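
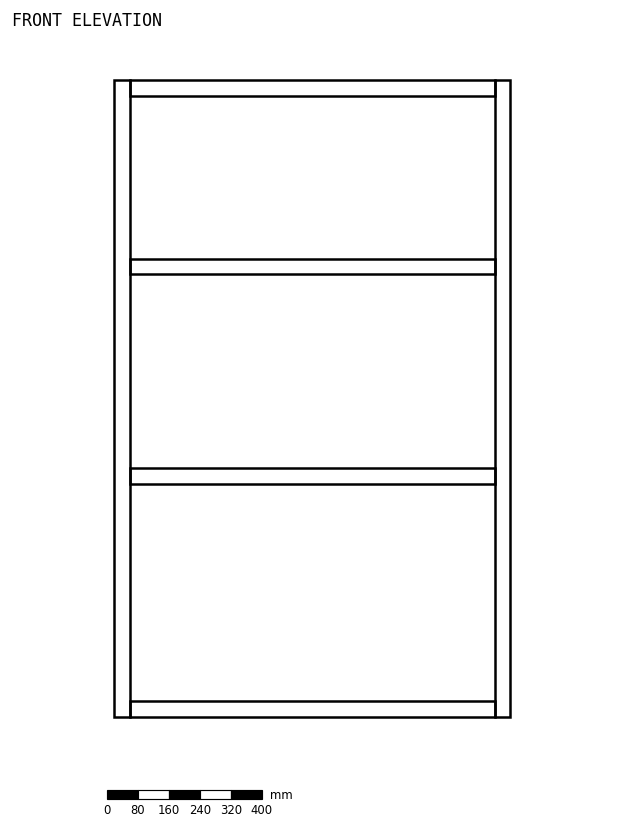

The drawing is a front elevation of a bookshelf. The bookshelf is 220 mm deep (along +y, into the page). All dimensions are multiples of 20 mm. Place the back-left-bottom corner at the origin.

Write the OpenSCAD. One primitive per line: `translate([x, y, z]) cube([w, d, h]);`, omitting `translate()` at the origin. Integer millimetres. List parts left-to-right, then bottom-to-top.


cube([40, 220, 1640]);
translate([40, 0, 0]) cube([940, 220, 40]);
translate([40, 0, 600]) cube([940, 220, 40]);
translate([40, 0, 1140]) cube([940, 220, 40]);
translate([40, 0, 1600]) cube([940, 220, 40]);
translate([980, 0, 0]) cube([40, 220, 1640]);


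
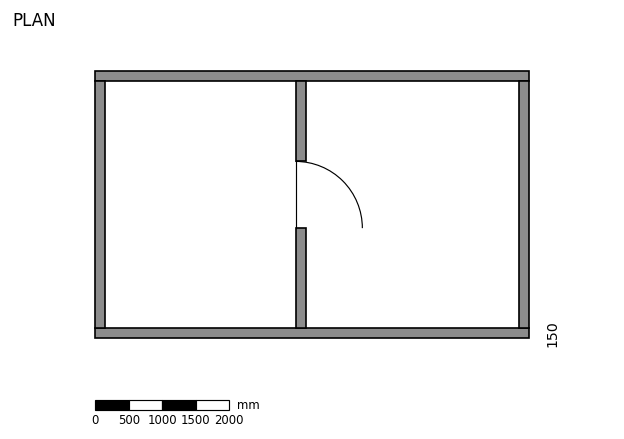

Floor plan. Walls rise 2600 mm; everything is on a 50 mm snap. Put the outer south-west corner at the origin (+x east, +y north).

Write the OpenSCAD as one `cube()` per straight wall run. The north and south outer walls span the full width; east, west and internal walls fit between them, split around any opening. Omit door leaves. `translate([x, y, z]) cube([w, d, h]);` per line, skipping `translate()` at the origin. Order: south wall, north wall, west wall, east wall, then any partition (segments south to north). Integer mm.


cube([6500, 150, 2600]);
translate([0, 3850, 0]) cube([6500, 150, 2600]);
translate([0, 150, 0]) cube([150, 3700, 2600]);
translate([6350, 150, 0]) cube([150, 3700, 2600]);
translate([3000, 150, 0]) cube([150, 1500, 2600]);
translate([3000, 2650, 0]) cube([150, 1200, 2600]);


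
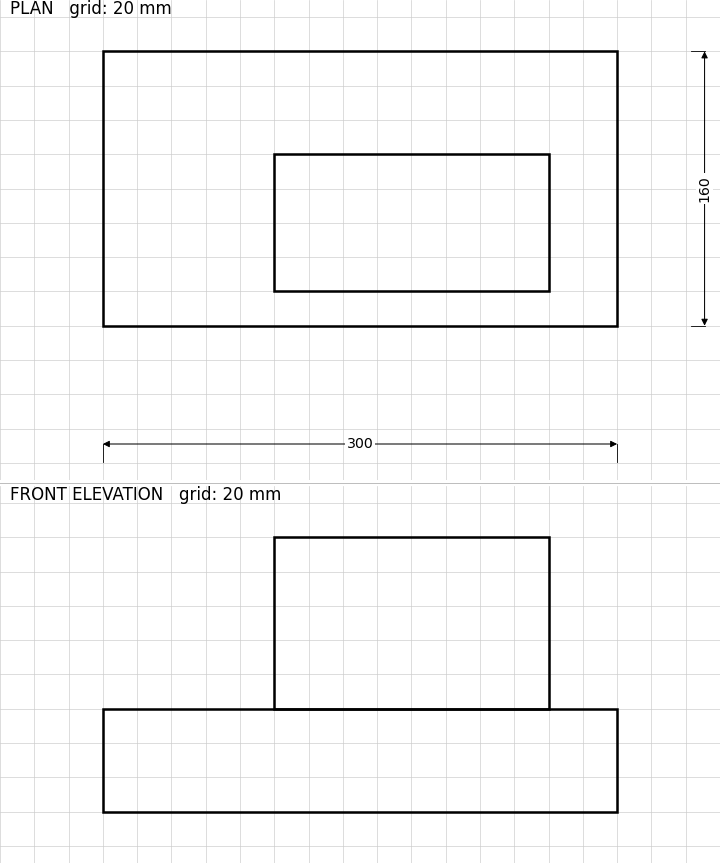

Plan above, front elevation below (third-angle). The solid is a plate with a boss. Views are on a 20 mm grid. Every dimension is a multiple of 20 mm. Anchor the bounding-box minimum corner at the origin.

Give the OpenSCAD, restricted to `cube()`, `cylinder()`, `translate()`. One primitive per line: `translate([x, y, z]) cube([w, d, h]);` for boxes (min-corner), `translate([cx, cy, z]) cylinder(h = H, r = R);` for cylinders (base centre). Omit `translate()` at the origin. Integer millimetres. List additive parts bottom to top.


cube([300, 160, 60]);
translate([100, 20, 60]) cube([160, 80, 100]);


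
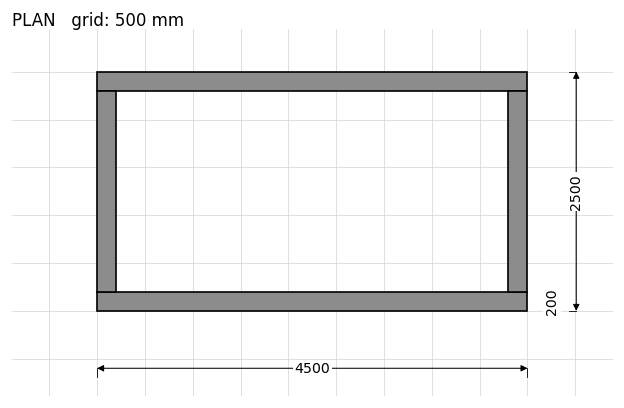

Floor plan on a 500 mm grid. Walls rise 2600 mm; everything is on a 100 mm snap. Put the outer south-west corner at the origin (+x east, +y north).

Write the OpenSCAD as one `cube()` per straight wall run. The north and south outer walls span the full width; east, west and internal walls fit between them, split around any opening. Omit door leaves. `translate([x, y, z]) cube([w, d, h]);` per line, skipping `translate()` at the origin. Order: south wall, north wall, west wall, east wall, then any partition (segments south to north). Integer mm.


cube([4500, 200, 2600]);
translate([0, 2300, 0]) cube([4500, 200, 2600]);
translate([0, 200, 0]) cube([200, 2100, 2600]);
translate([4300, 200, 0]) cube([200, 2100, 2600]);


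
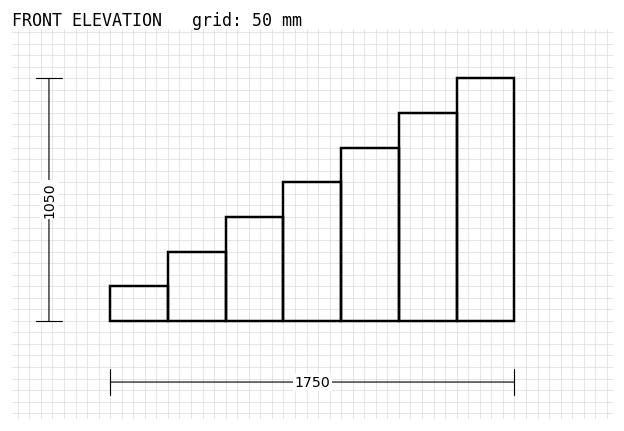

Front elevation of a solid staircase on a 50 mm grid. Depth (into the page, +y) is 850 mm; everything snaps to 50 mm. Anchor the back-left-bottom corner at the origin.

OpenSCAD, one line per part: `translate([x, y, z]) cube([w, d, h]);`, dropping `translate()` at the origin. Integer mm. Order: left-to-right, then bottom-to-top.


cube([250, 850, 150]);
translate([250, 0, 0]) cube([250, 850, 300]);
translate([500, 0, 0]) cube([250, 850, 450]);
translate([750, 0, 0]) cube([250, 850, 600]);
translate([1000, 0, 0]) cube([250, 850, 750]);
translate([1250, 0, 0]) cube([250, 850, 900]);
translate([1500, 0, 0]) cube([250, 850, 1050]);


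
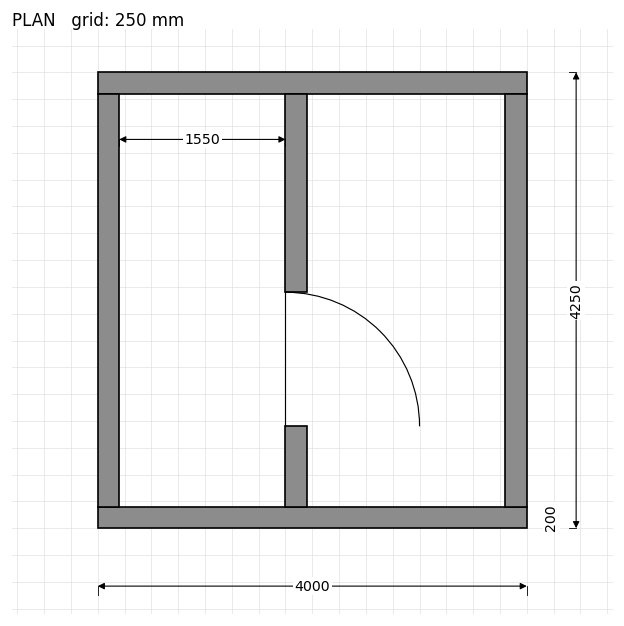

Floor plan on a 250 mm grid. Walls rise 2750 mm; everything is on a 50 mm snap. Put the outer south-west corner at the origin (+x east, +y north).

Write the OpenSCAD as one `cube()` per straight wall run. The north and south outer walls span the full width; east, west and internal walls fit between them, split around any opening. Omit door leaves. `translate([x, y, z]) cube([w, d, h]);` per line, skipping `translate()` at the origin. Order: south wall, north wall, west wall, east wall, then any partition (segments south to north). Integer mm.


cube([4000, 200, 2750]);
translate([0, 4050, 0]) cube([4000, 200, 2750]);
translate([0, 200, 0]) cube([200, 3850, 2750]);
translate([3800, 200, 0]) cube([200, 3850, 2750]);
translate([1750, 200, 0]) cube([200, 750, 2750]);
translate([1750, 2200, 0]) cube([200, 1850, 2750]);


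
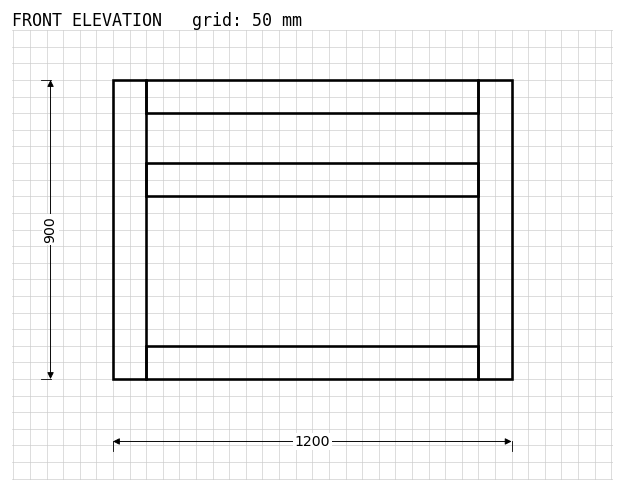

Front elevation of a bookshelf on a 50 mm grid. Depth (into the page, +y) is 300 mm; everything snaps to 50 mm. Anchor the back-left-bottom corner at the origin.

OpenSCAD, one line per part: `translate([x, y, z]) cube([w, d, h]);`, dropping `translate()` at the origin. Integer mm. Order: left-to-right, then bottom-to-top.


cube([100, 300, 900]);
translate([100, 0, 0]) cube([1000, 300, 100]);
translate([100, 0, 550]) cube([1000, 300, 100]);
translate([100, 0, 800]) cube([1000, 300, 100]);
translate([1100, 0, 0]) cube([100, 300, 900]);


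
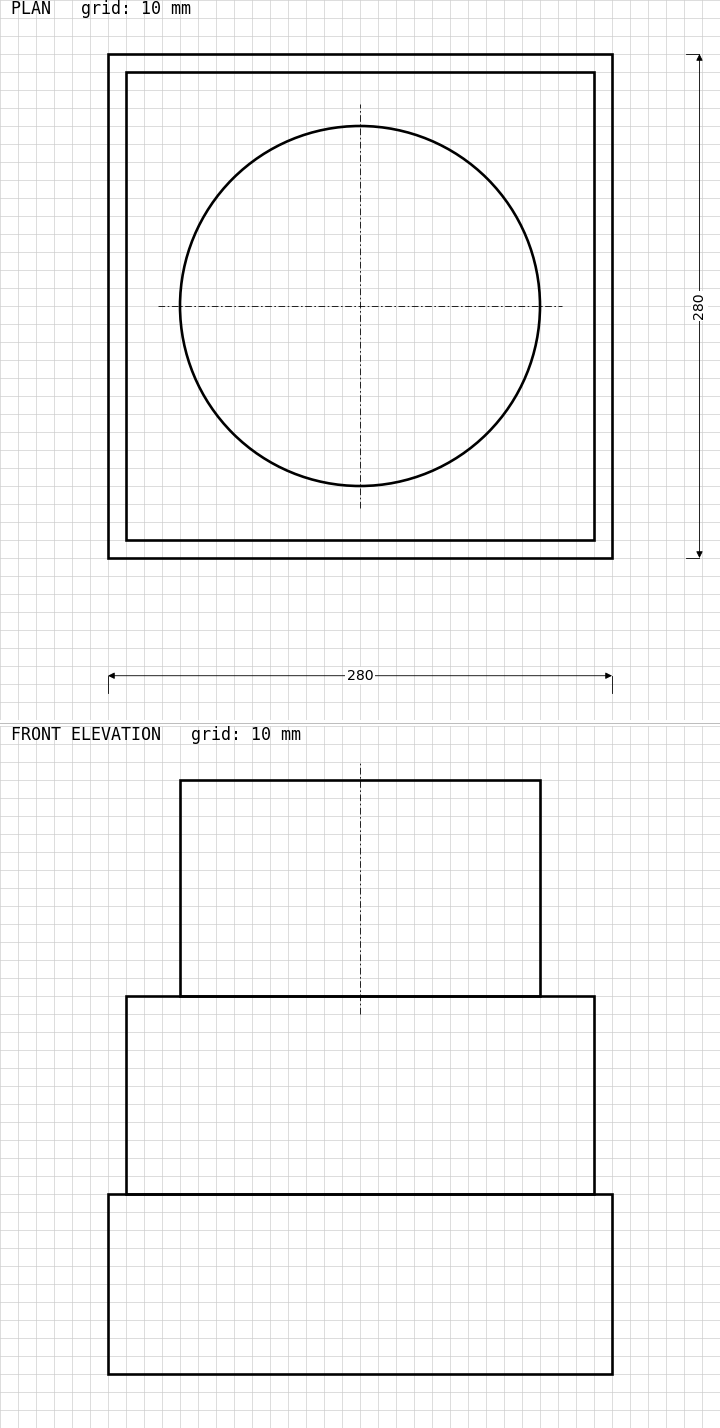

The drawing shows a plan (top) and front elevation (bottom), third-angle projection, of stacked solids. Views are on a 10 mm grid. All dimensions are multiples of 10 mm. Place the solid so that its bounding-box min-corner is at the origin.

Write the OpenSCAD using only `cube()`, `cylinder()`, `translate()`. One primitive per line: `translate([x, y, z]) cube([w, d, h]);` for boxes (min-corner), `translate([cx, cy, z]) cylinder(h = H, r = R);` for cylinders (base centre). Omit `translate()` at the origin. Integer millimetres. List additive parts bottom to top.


cube([280, 280, 100]);
translate([10, 10, 100]) cube([260, 260, 110]);
translate([140, 140, 210]) cylinder(h = 120, r = 100);


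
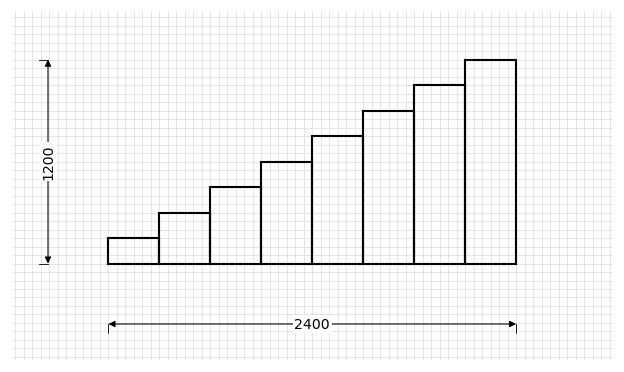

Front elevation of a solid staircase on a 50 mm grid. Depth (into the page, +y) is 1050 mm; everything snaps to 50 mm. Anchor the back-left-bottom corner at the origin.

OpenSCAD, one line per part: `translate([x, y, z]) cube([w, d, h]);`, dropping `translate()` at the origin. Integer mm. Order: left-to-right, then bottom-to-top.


cube([300, 1050, 150]);
translate([300, 0, 0]) cube([300, 1050, 300]);
translate([600, 0, 0]) cube([300, 1050, 450]);
translate([900, 0, 0]) cube([300, 1050, 600]);
translate([1200, 0, 0]) cube([300, 1050, 750]);
translate([1500, 0, 0]) cube([300, 1050, 900]);
translate([1800, 0, 0]) cube([300, 1050, 1050]);
translate([2100, 0, 0]) cube([300, 1050, 1200]);


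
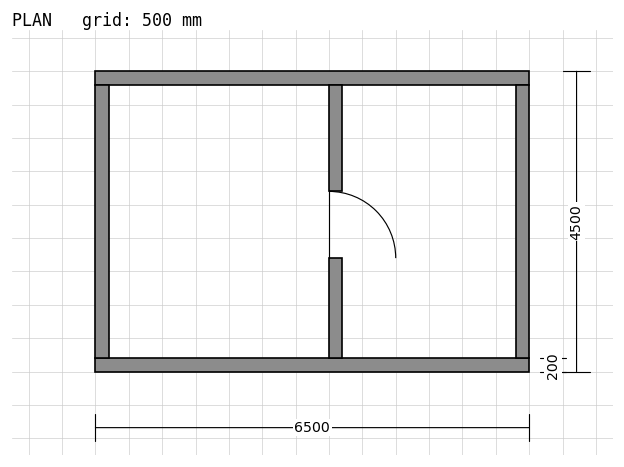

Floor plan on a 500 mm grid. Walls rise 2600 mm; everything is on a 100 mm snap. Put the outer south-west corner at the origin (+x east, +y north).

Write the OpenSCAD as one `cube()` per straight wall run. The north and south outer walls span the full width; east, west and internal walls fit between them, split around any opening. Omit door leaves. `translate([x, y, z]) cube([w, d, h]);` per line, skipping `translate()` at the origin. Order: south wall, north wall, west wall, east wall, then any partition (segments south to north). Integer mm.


cube([6500, 200, 2600]);
translate([0, 4300, 0]) cube([6500, 200, 2600]);
translate([0, 200, 0]) cube([200, 4100, 2600]);
translate([6300, 200, 0]) cube([200, 4100, 2600]);
translate([3500, 200, 0]) cube([200, 1500, 2600]);
translate([3500, 2700, 0]) cube([200, 1600, 2600]);


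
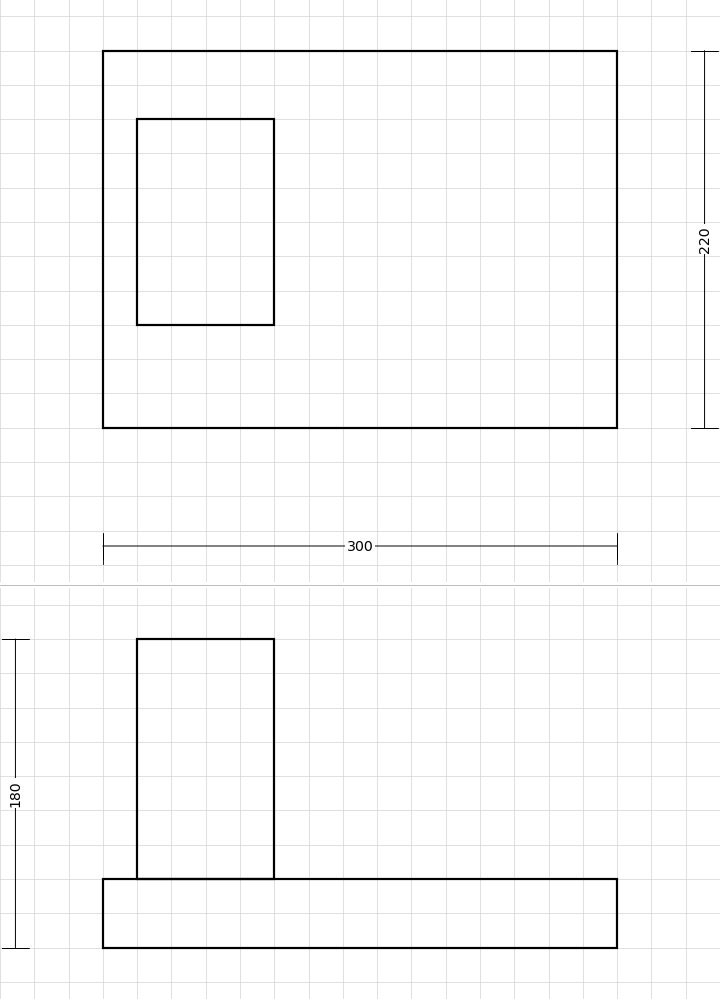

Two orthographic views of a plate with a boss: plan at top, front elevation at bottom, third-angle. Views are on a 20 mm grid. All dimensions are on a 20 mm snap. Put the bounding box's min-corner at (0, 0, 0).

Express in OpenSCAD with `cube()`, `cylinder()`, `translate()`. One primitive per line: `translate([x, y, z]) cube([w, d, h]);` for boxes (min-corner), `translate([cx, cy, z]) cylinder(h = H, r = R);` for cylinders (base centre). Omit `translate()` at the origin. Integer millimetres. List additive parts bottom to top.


cube([300, 220, 40]);
translate([20, 60, 40]) cube([80, 120, 140]);


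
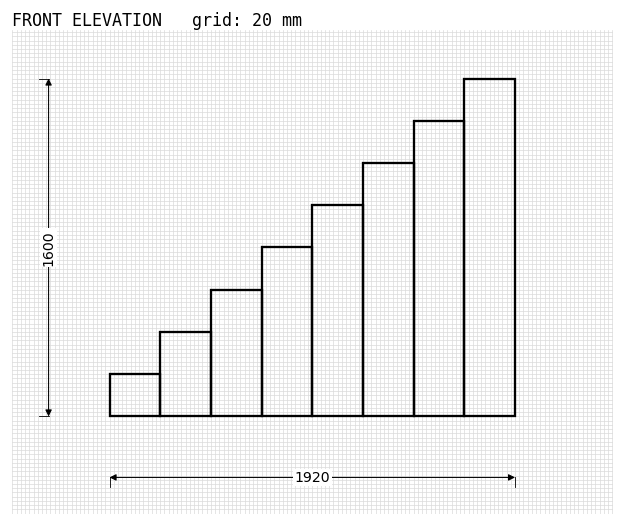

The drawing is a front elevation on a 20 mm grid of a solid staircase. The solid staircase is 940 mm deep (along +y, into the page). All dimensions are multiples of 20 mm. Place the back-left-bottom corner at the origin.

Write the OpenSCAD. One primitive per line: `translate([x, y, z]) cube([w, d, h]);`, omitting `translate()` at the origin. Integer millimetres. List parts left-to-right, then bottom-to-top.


cube([240, 940, 200]);
translate([240, 0, 0]) cube([240, 940, 400]);
translate([480, 0, 0]) cube([240, 940, 600]);
translate([720, 0, 0]) cube([240, 940, 800]);
translate([960, 0, 0]) cube([240, 940, 1000]);
translate([1200, 0, 0]) cube([240, 940, 1200]);
translate([1440, 0, 0]) cube([240, 940, 1400]);
translate([1680, 0, 0]) cube([240, 940, 1600]);


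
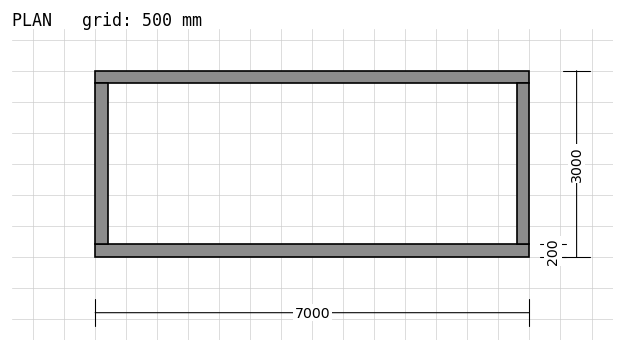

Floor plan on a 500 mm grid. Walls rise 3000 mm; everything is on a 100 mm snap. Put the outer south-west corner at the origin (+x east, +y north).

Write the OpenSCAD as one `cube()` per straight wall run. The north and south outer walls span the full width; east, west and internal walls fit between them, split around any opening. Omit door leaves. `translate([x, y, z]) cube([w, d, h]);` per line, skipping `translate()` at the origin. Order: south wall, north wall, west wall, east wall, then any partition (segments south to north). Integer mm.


cube([7000, 200, 3000]);
translate([0, 2800, 0]) cube([7000, 200, 3000]);
translate([0, 200, 0]) cube([200, 2600, 3000]);
translate([6800, 200, 0]) cube([200, 2600, 3000]);


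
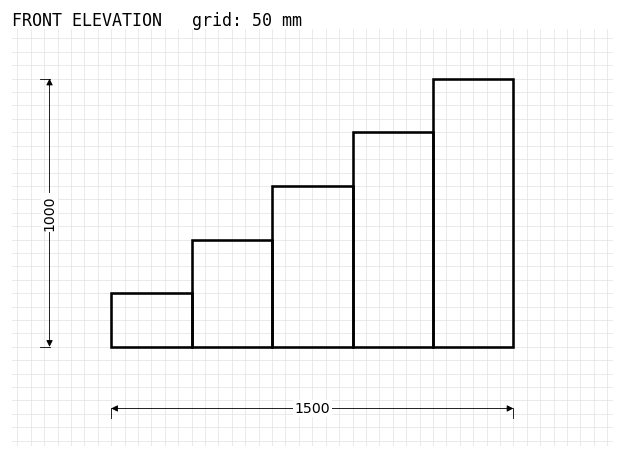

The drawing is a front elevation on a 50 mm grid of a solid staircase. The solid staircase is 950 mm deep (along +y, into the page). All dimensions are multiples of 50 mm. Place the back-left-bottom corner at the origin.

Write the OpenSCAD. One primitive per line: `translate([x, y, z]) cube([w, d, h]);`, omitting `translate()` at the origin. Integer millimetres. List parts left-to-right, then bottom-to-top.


cube([300, 950, 200]);
translate([300, 0, 0]) cube([300, 950, 400]);
translate([600, 0, 0]) cube([300, 950, 600]);
translate([900, 0, 0]) cube([300, 950, 800]);
translate([1200, 0, 0]) cube([300, 950, 1000]);


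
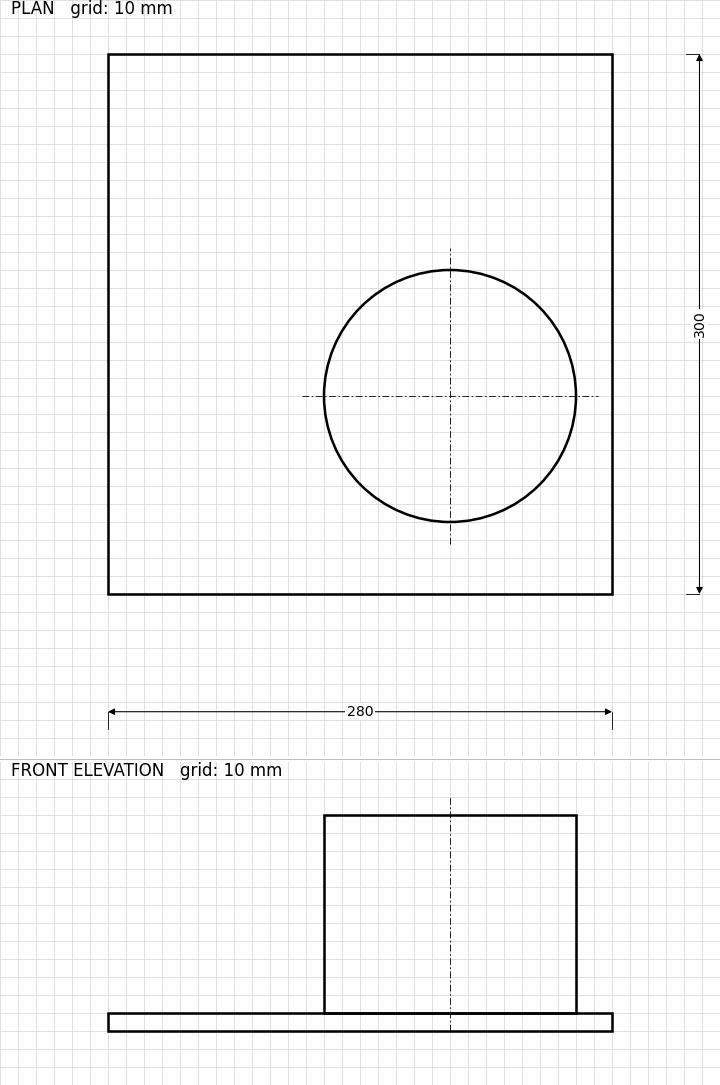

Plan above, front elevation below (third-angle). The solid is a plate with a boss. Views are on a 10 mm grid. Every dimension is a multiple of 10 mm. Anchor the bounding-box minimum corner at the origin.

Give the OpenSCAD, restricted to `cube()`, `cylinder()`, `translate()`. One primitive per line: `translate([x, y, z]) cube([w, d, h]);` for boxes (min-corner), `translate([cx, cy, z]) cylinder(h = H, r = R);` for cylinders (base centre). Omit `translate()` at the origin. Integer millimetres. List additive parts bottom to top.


cube([280, 300, 10]);
translate([190, 110, 10]) cylinder(h = 110, r = 70);


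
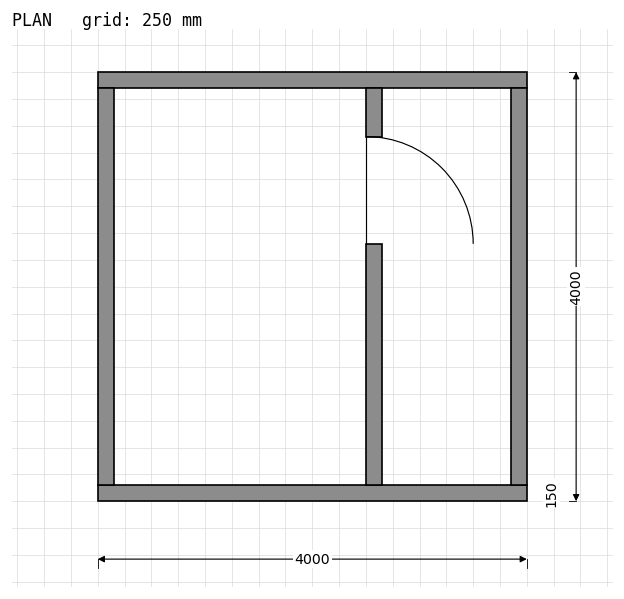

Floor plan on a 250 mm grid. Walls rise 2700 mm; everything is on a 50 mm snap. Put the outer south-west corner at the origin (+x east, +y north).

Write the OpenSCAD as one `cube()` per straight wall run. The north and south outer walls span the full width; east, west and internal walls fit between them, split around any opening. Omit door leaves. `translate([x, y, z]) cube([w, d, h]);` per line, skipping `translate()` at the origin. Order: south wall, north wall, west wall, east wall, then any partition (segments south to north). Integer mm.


cube([4000, 150, 2700]);
translate([0, 3850, 0]) cube([4000, 150, 2700]);
translate([0, 150, 0]) cube([150, 3700, 2700]);
translate([3850, 150, 0]) cube([150, 3700, 2700]);
translate([2500, 150, 0]) cube([150, 2250, 2700]);
translate([2500, 3400, 0]) cube([150, 450, 2700]);


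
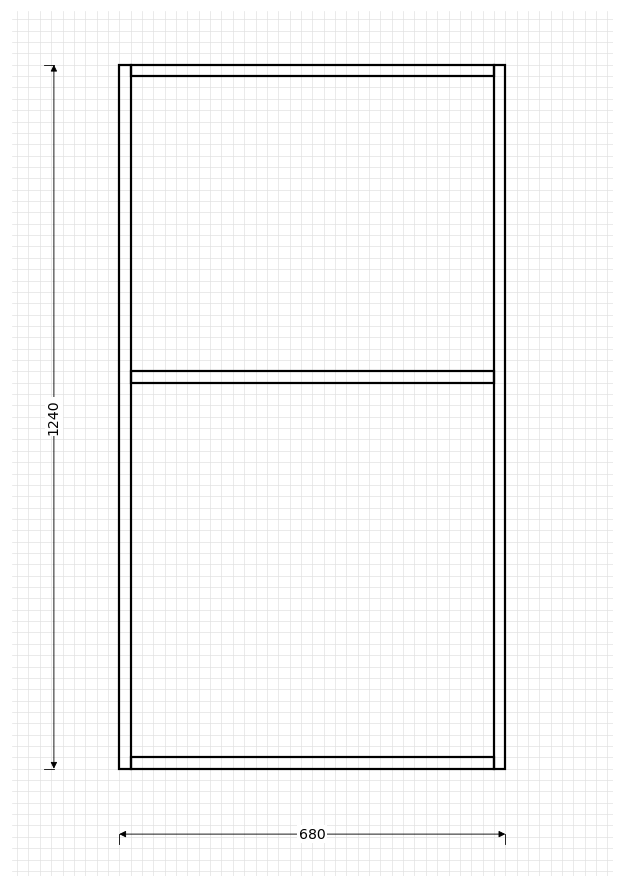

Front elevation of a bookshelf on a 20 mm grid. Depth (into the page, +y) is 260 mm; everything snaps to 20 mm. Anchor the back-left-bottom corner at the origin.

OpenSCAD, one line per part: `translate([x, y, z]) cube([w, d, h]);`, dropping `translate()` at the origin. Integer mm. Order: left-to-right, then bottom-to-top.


cube([20, 260, 1240]);
translate([20, 0, 0]) cube([640, 260, 20]);
translate([20, 0, 680]) cube([640, 260, 20]);
translate([20, 0, 1220]) cube([640, 260, 20]);
translate([660, 0, 0]) cube([20, 260, 1240]);


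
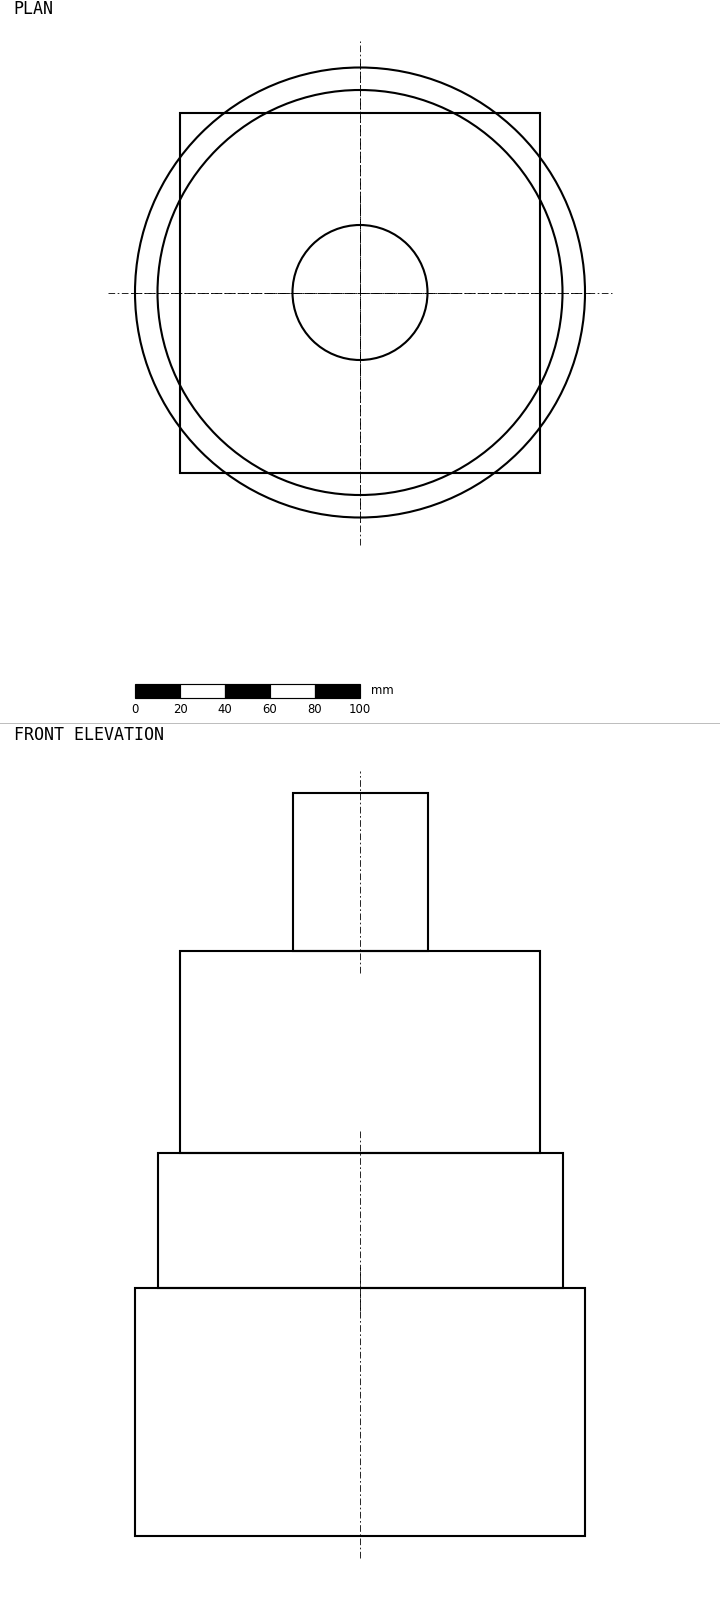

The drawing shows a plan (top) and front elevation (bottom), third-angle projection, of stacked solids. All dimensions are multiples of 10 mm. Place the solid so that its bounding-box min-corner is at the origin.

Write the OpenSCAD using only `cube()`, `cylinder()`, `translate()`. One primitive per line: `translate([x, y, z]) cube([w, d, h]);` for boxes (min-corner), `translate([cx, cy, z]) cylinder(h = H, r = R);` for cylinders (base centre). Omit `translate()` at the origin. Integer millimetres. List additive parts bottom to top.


translate([100, 100, 0]) cylinder(h = 110, r = 100);
translate([100, 100, 110]) cylinder(h = 60, r = 90);
translate([20, 20, 170]) cube([160, 160, 90]);
translate([100, 100, 260]) cylinder(h = 70, r = 30);


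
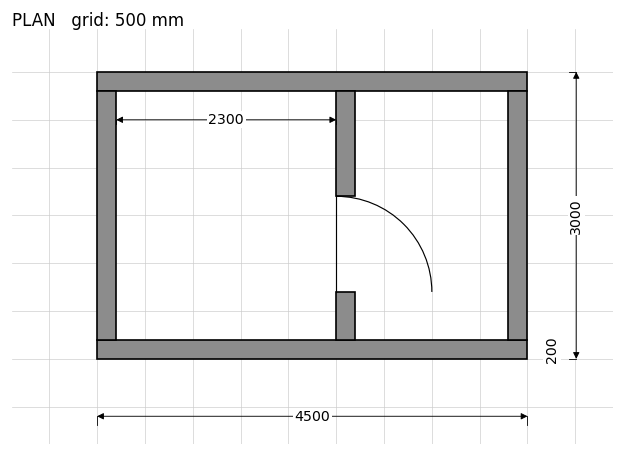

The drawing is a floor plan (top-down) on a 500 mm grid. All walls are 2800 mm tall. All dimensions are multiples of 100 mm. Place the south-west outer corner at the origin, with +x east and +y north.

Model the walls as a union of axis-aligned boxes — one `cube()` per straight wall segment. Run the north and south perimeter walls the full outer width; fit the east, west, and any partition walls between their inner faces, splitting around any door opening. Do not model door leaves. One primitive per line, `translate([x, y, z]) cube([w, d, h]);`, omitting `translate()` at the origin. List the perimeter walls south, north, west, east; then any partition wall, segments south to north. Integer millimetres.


cube([4500, 200, 2800]);
translate([0, 2800, 0]) cube([4500, 200, 2800]);
translate([0, 200, 0]) cube([200, 2600, 2800]);
translate([4300, 200, 0]) cube([200, 2600, 2800]);
translate([2500, 200, 0]) cube([200, 500, 2800]);
translate([2500, 1700, 0]) cube([200, 1100, 2800]);


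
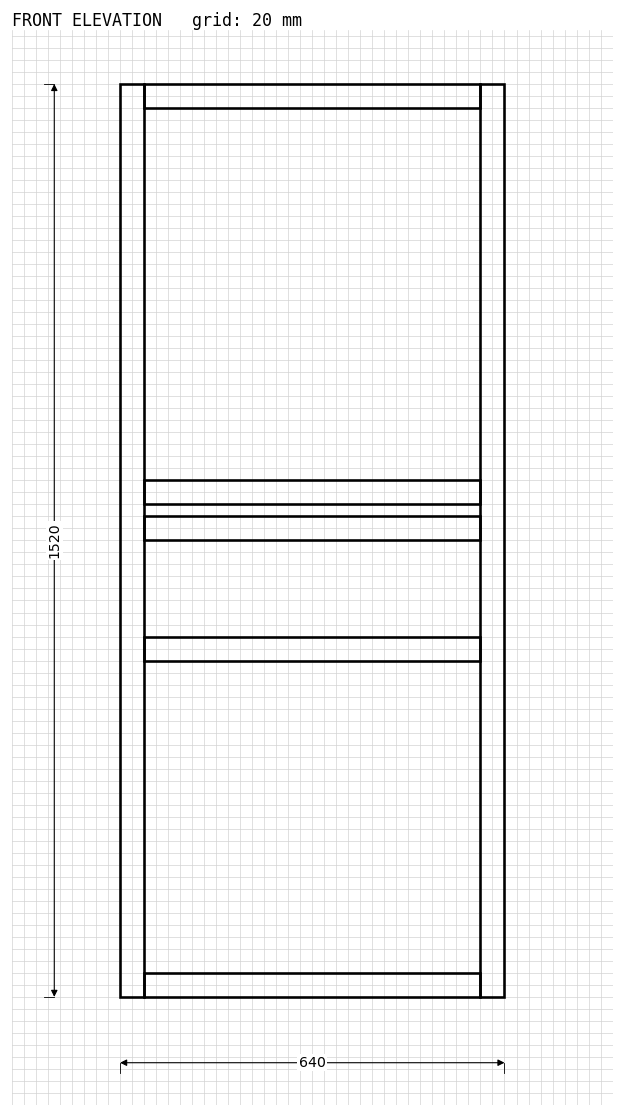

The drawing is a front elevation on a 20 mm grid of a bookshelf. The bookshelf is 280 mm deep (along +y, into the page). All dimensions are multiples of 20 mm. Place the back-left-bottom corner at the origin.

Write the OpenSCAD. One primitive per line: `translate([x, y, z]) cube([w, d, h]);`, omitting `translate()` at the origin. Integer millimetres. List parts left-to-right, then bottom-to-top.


cube([40, 280, 1520]);
translate([40, 0, 0]) cube([560, 280, 40]);
translate([40, 0, 560]) cube([560, 280, 40]);
translate([40, 0, 760]) cube([560, 280, 40]);
translate([40, 0, 820]) cube([560, 280, 40]);
translate([40, 0, 1480]) cube([560, 280, 40]);
translate([600, 0, 0]) cube([40, 280, 1520]);


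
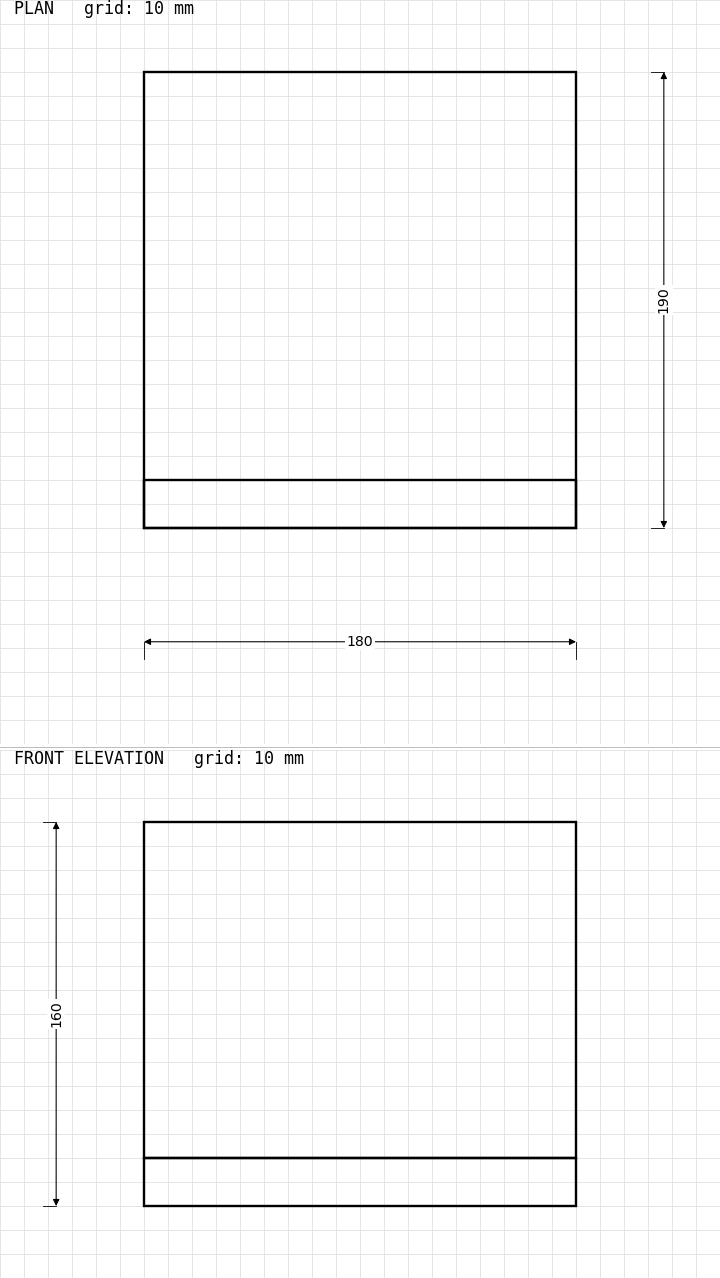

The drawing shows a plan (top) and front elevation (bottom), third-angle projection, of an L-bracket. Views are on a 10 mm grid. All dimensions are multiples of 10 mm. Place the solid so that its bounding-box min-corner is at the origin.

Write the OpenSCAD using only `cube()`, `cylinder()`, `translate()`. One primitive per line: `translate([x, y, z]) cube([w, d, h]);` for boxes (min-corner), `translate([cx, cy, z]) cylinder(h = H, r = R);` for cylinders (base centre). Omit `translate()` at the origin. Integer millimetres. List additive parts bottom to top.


cube([180, 190, 20]);
translate([0, 0, 20]) cube([180, 20, 140]);


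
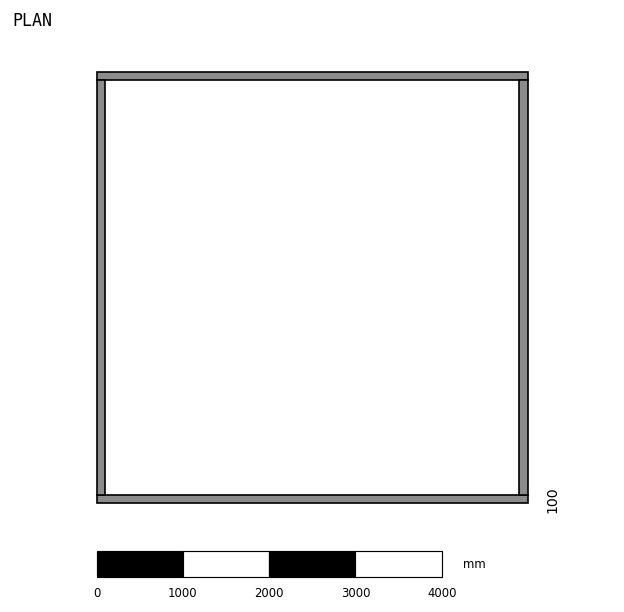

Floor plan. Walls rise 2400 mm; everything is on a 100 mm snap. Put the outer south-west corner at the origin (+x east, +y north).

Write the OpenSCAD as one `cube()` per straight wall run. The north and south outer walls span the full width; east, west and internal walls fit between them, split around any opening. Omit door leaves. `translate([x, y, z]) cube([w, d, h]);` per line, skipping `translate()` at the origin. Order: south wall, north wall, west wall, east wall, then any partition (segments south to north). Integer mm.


cube([5000, 100, 2400]);
translate([0, 4900, 0]) cube([5000, 100, 2400]);
translate([0, 100, 0]) cube([100, 4800, 2400]);
translate([4900, 100, 0]) cube([100, 4800, 2400]);


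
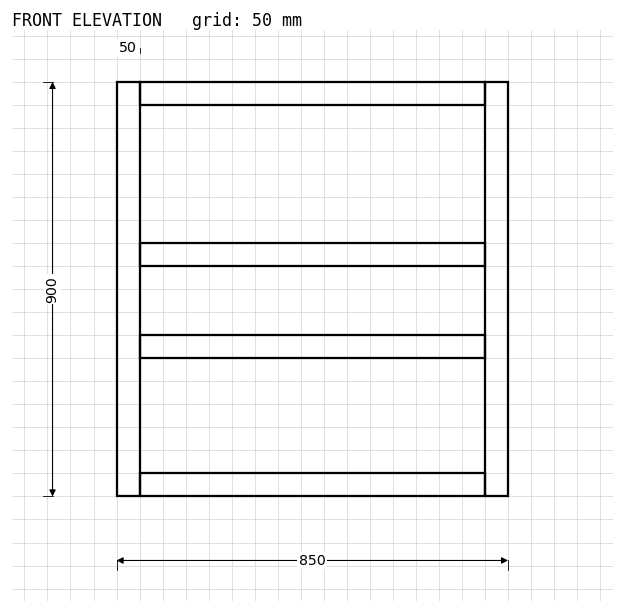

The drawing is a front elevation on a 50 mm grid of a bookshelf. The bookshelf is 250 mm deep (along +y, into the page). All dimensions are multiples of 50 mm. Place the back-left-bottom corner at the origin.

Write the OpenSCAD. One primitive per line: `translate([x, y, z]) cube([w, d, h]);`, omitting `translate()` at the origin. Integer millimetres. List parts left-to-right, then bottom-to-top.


cube([50, 250, 900]);
translate([50, 0, 0]) cube([750, 250, 50]);
translate([50, 0, 300]) cube([750, 250, 50]);
translate([50, 0, 500]) cube([750, 250, 50]);
translate([50, 0, 850]) cube([750, 250, 50]);
translate([800, 0, 0]) cube([50, 250, 900]);


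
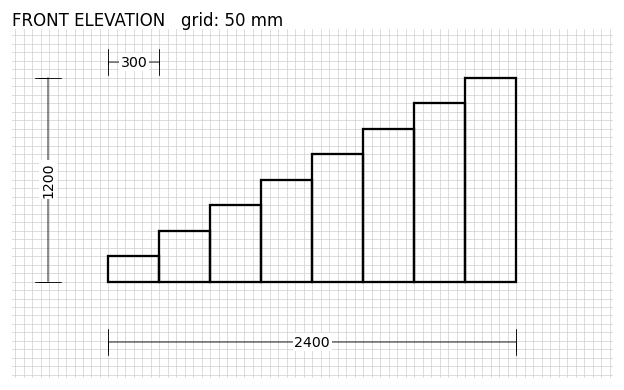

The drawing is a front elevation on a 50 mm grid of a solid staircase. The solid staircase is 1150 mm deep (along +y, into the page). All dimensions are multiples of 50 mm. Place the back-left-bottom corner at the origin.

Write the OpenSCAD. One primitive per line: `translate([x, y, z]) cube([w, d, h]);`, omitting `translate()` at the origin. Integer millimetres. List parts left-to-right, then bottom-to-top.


cube([300, 1150, 150]);
translate([300, 0, 0]) cube([300, 1150, 300]);
translate([600, 0, 0]) cube([300, 1150, 450]);
translate([900, 0, 0]) cube([300, 1150, 600]);
translate([1200, 0, 0]) cube([300, 1150, 750]);
translate([1500, 0, 0]) cube([300, 1150, 900]);
translate([1800, 0, 0]) cube([300, 1150, 1050]);
translate([2100, 0, 0]) cube([300, 1150, 1200]);


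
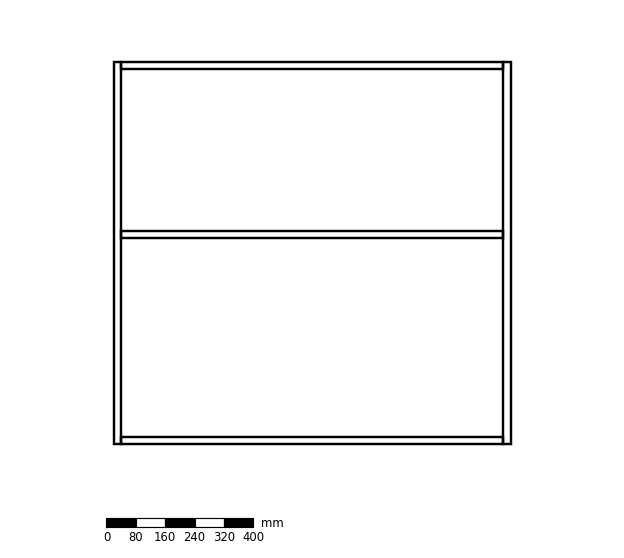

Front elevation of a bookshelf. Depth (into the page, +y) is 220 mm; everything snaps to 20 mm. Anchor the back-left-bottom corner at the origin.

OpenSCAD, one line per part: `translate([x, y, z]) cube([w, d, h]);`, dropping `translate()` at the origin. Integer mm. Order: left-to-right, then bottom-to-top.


cube([20, 220, 1040]);
translate([20, 0, 0]) cube([1040, 220, 20]);
translate([20, 0, 560]) cube([1040, 220, 20]);
translate([20, 0, 1020]) cube([1040, 220, 20]);
translate([1060, 0, 0]) cube([20, 220, 1040]);


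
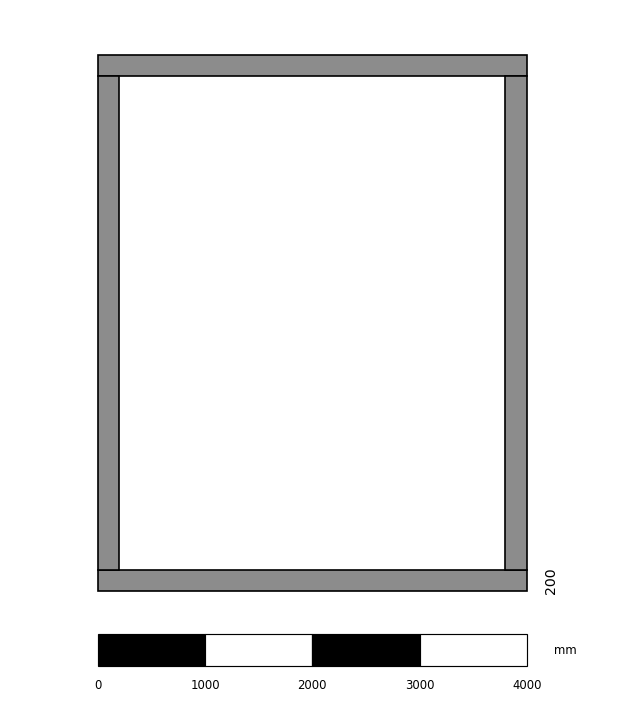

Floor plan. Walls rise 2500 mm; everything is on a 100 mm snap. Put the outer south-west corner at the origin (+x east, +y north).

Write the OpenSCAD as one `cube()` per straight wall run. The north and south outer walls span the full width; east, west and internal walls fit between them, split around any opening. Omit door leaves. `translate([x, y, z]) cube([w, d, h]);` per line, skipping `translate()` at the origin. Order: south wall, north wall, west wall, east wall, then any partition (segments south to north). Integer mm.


cube([4000, 200, 2500]);
translate([0, 4800, 0]) cube([4000, 200, 2500]);
translate([0, 200, 0]) cube([200, 4600, 2500]);
translate([3800, 200, 0]) cube([200, 4600, 2500]);


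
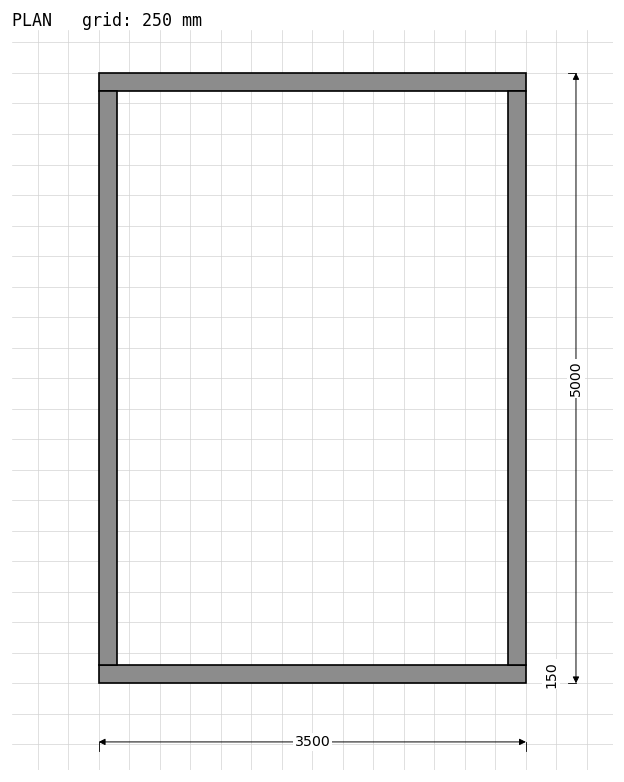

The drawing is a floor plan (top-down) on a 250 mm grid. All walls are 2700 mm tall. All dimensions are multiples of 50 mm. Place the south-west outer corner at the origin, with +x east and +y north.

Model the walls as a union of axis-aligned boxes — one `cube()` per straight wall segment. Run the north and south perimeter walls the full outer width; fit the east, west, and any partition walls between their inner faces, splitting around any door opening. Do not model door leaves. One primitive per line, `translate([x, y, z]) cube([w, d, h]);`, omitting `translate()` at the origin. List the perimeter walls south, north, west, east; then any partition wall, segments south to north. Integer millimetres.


cube([3500, 150, 2700]);
translate([0, 4850, 0]) cube([3500, 150, 2700]);
translate([0, 150, 0]) cube([150, 4700, 2700]);
translate([3350, 150, 0]) cube([150, 4700, 2700]);


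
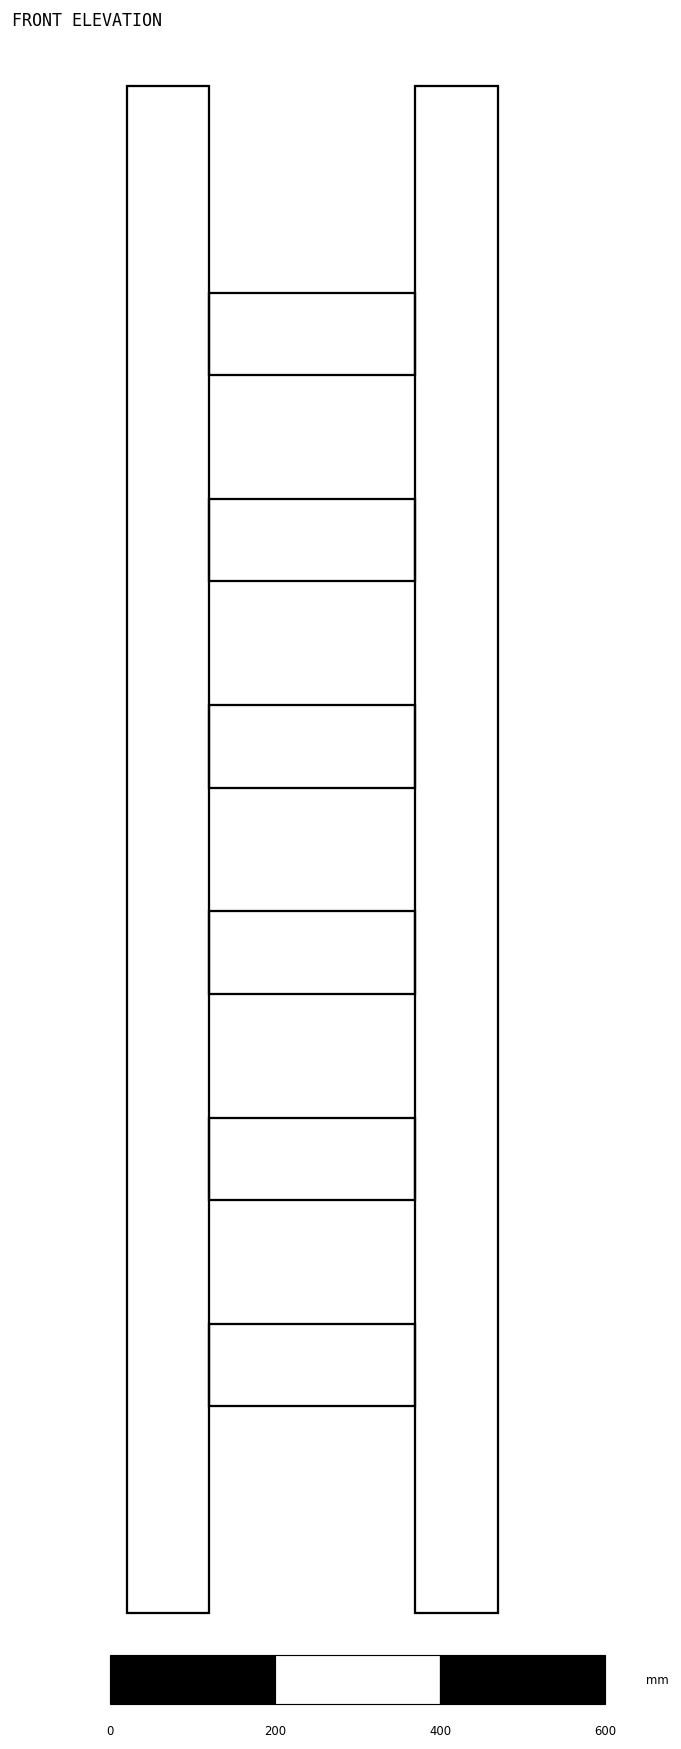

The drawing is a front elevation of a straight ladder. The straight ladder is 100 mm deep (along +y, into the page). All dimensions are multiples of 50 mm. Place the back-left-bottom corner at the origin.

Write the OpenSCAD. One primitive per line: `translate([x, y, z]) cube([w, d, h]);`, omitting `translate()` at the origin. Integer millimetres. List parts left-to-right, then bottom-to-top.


cube([100, 100, 1850]);
translate([100, 0, 250]) cube([250, 100, 100]);
translate([100, 0, 500]) cube([250, 100, 100]);
translate([100, 0, 750]) cube([250, 100, 100]);
translate([100, 0, 1000]) cube([250, 100, 100]);
translate([100, 0, 1250]) cube([250, 100, 100]);
translate([100, 0, 1500]) cube([250, 100, 100]);
translate([350, 0, 0]) cube([100, 100, 1850]);


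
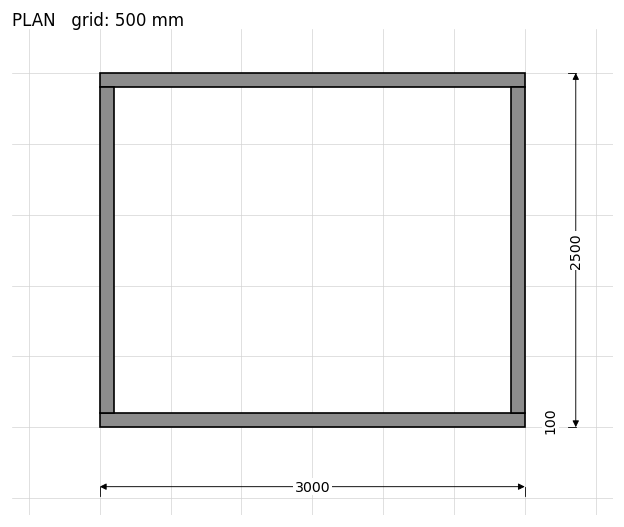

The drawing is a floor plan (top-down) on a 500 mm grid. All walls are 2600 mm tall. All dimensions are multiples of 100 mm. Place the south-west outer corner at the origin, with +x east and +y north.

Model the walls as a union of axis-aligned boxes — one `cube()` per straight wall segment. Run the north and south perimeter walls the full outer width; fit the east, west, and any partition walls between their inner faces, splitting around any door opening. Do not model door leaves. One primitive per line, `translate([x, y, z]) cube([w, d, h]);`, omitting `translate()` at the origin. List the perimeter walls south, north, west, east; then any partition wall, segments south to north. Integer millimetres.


cube([3000, 100, 2600]);
translate([0, 2400, 0]) cube([3000, 100, 2600]);
translate([0, 100, 0]) cube([100, 2300, 2600]);
translate([2900, 100, 0]) cube([100, 2300, 2600]);


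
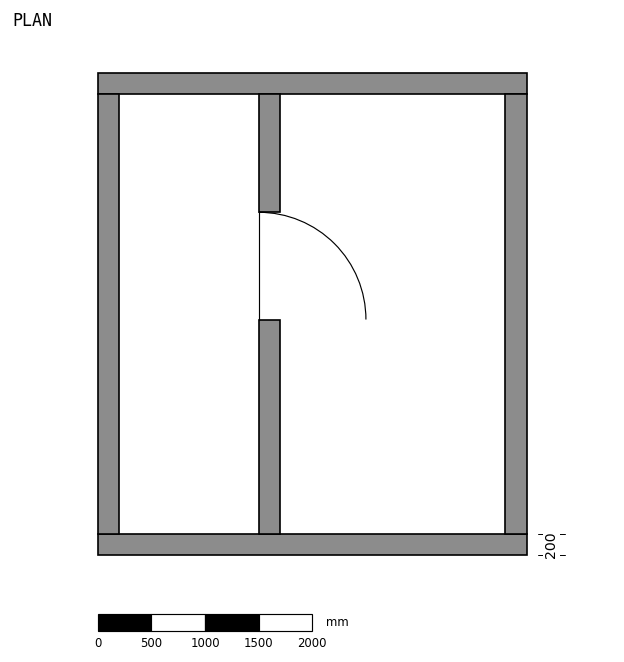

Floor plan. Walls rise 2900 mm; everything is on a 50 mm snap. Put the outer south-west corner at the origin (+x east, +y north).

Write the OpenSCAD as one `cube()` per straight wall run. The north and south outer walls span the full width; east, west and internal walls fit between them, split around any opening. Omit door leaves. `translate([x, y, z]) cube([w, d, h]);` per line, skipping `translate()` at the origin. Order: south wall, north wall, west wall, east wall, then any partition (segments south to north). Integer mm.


cube([4000, 200, 2900]);
translate([0, 4300, 0]) cube([4000, 200, 2900]);
translate([0, 200, 0]) cube([200, 4100, 2900]);
translate([3800, 200, 0]) cube([200, 4100, 2900]);
translate([1500, 200, 0]) cube([200, 2000, 2900]);
translate([1500, 3200, 0]) cube([200, 1100, 2900]);


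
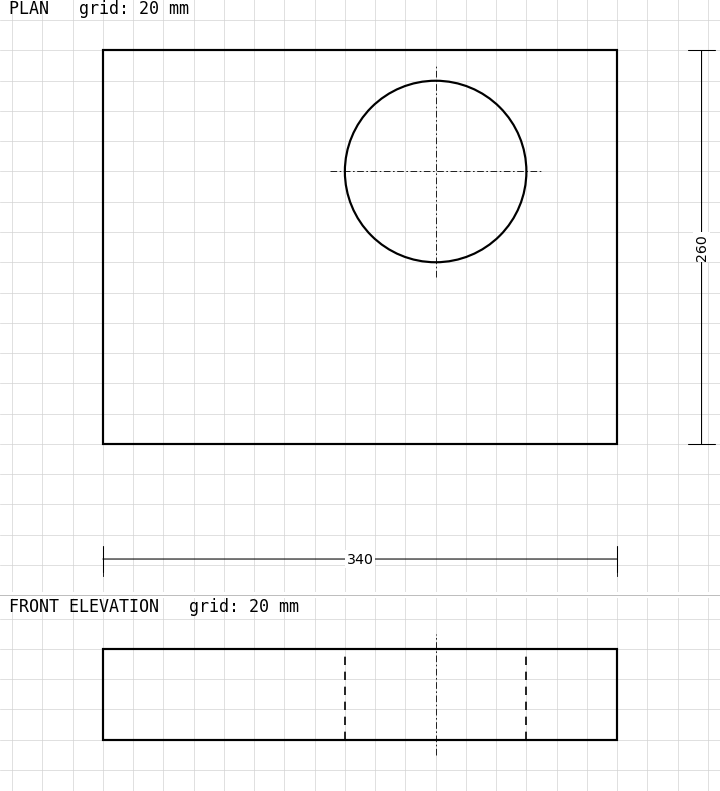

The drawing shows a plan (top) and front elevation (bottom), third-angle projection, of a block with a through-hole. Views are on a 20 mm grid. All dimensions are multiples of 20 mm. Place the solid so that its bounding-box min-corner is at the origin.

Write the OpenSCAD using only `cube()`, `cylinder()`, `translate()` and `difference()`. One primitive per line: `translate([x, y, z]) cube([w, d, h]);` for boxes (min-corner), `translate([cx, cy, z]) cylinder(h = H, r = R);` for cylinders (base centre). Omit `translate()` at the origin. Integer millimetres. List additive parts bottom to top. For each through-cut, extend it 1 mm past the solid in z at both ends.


difference() {
  cube([340, 260, 60]);
  translate([220, 180, -1]) cylinder(h = 62, r = 60);
}


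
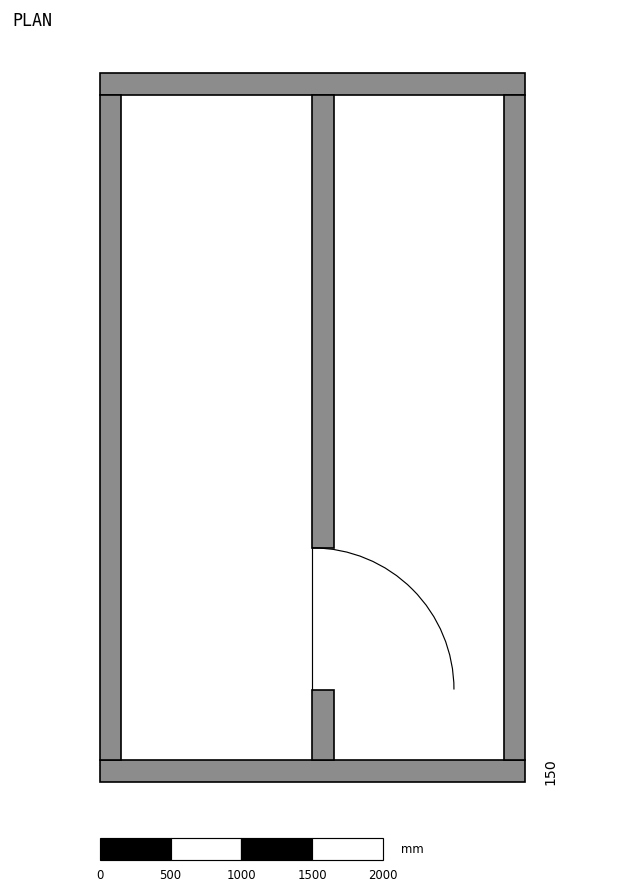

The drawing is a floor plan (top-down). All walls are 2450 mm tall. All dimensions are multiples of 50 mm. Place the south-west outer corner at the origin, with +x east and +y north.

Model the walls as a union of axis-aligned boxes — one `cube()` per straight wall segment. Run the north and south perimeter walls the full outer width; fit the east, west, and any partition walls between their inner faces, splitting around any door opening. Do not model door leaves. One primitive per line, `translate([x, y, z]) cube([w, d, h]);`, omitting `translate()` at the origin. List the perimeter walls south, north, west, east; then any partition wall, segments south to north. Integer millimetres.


cube([3000, 150, 2450]);
translate([0, 4850, 0]) cube([3000, 150, 2450]);
translate([0, 150, 0]) cube([150, 4700, 2450]);
translate([2850, 150, 0]) cube([150, 4700, 2450]);
translate([1500, 150, 0]) cube([150, 500, 2450]);
translate([1500, 1650, 0]) cube([150, 3200, 2450]);


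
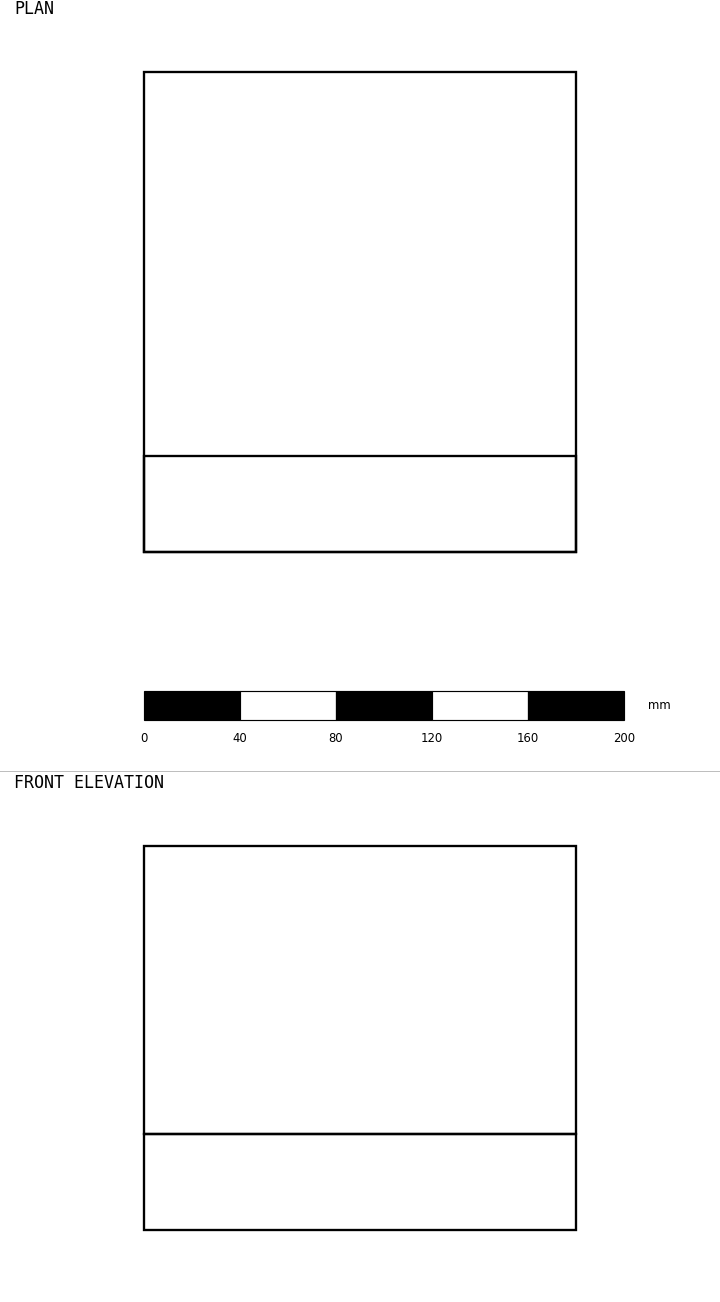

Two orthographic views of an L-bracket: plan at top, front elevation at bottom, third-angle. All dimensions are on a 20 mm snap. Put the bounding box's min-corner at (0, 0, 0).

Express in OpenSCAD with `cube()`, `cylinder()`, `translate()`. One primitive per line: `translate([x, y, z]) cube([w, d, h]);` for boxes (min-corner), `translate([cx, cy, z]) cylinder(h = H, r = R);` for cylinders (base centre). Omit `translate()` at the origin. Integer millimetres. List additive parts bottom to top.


cube([180, 200, 40]);
translate([0, 0, 40]) cube([180, 40, 120]);


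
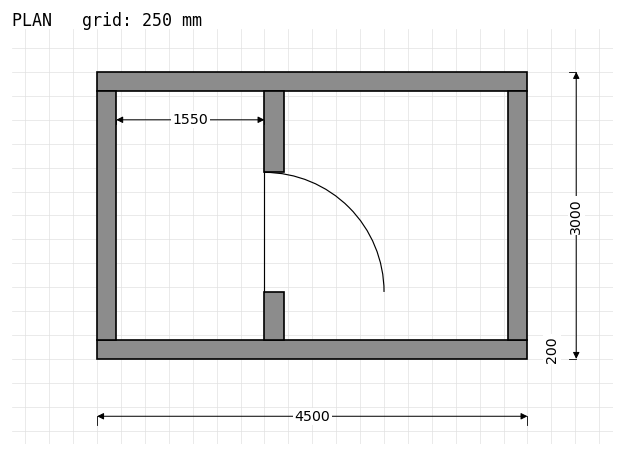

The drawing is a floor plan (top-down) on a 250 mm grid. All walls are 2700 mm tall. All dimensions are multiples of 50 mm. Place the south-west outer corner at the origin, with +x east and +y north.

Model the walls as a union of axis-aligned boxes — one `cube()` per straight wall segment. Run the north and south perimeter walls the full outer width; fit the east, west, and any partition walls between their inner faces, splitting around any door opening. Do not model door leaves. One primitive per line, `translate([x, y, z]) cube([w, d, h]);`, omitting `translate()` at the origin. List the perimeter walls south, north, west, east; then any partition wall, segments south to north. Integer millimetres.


cube([4500, 200, 2700]);
translate([0, 2800, 0]) cube([4500, 200, 2700]);
translate([0, 200, 0]) cube([200, 2600, 2700]);
translate([4300, 200, 0]) cube([200, 2600, 2700]);
translate([1750, 200, 0]) cube([200, 500, 2700]);
translate([1750, 1950, 0]) cube([200, 850, 2700]);


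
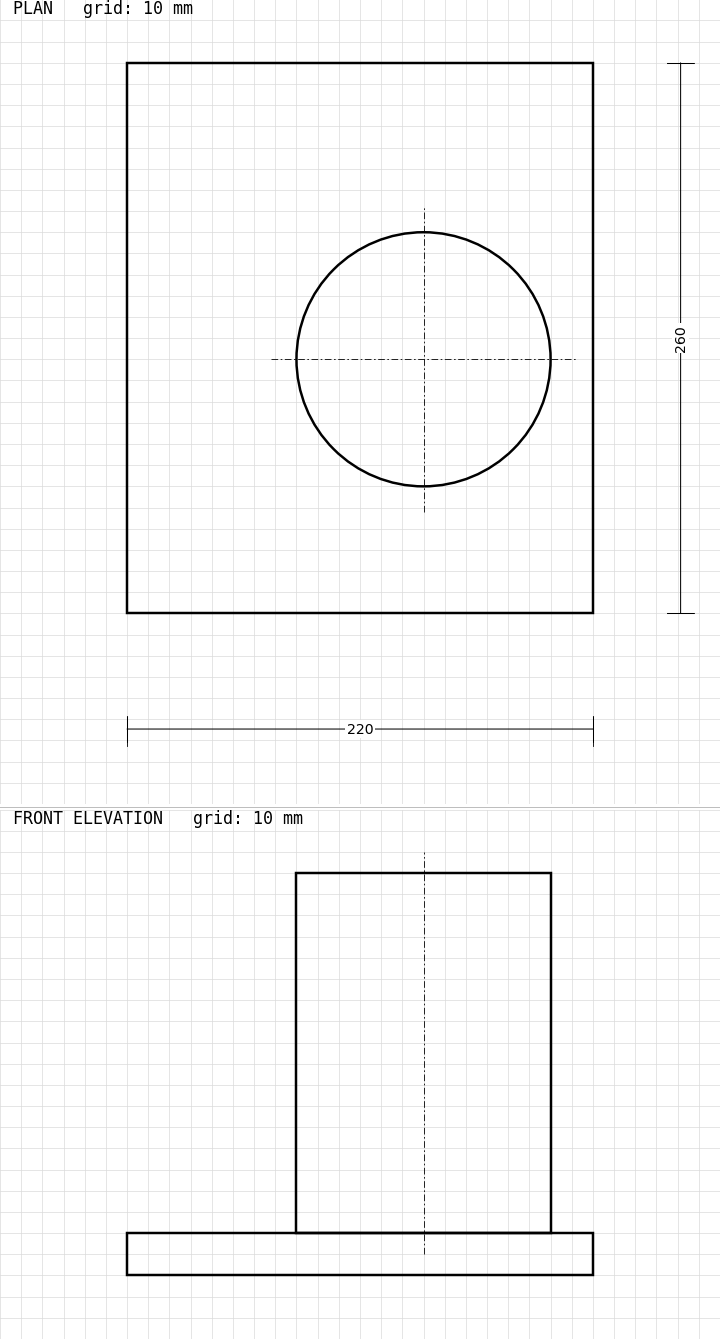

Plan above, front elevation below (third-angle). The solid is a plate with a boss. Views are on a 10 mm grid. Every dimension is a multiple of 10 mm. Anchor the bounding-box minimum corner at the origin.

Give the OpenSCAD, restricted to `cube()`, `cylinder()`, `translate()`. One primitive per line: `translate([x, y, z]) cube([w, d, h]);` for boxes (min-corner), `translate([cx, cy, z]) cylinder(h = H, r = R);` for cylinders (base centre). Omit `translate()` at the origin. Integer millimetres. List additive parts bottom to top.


cube([220, 260, 20]);
translate([140, 120, 20]) cylinder(h = 170, r = 60);


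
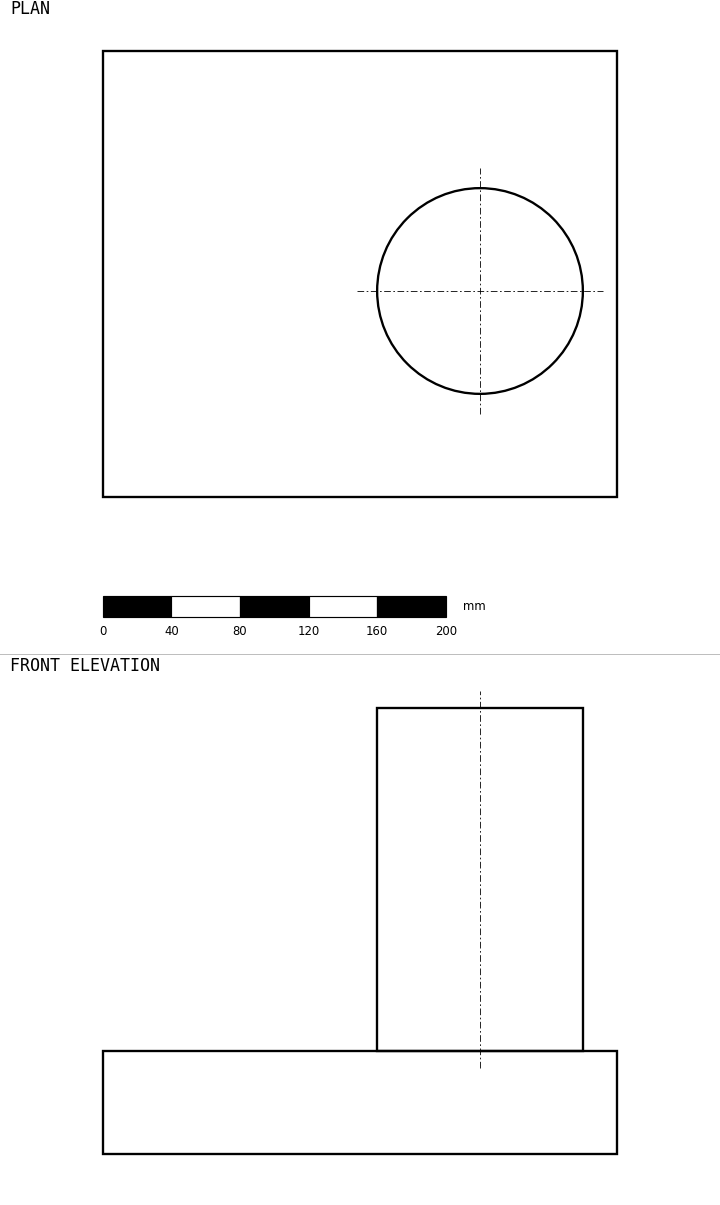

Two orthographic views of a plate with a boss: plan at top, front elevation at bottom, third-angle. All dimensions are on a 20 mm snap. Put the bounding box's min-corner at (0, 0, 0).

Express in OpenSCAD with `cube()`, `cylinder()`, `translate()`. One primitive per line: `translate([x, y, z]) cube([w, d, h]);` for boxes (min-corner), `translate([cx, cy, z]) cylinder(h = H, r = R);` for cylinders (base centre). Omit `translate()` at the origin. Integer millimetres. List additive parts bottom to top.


cube([300, 260, 60]);
translate([220, 120, 60]) cylinder(h = 200, r = 60);


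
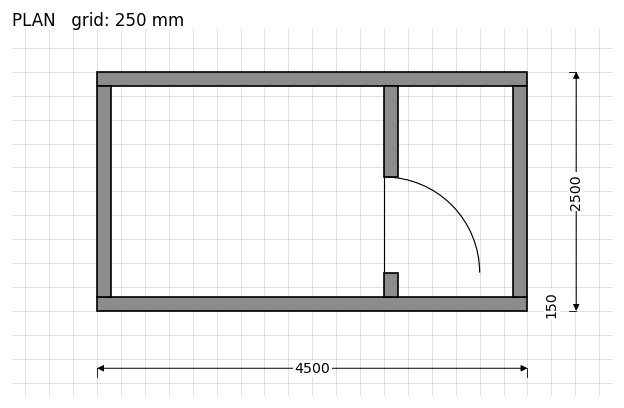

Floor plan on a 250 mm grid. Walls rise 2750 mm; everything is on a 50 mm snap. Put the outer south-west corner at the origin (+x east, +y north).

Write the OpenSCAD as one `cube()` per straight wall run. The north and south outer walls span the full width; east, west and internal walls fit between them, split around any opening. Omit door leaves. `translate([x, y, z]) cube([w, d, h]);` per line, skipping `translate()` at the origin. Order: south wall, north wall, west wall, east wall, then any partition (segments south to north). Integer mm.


cube([4500, 150, 2750]);
translate([0, 2350, 0]) cube([4500, 150, 2750]);
translate([0, 150, 0]) cube([150, 2200, 2750]);
translate([4350, 150, 0]) cube([150, 2200, 2750]);
translate([3000, 150, 0]) cube([150, 250, 2750]);
translate([3000, 1400, 0]) cube([150, 950, 2750]);


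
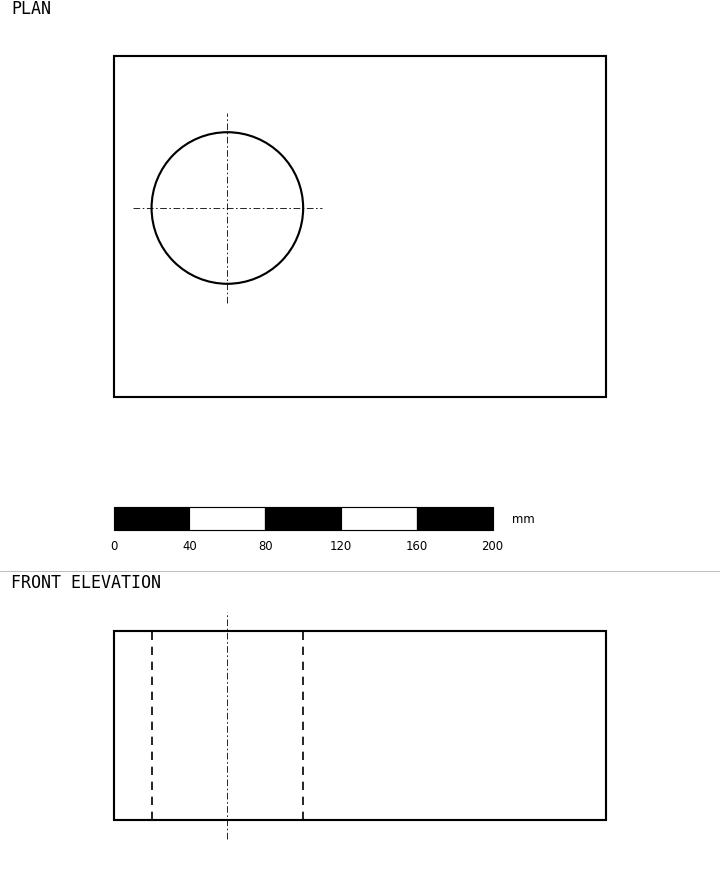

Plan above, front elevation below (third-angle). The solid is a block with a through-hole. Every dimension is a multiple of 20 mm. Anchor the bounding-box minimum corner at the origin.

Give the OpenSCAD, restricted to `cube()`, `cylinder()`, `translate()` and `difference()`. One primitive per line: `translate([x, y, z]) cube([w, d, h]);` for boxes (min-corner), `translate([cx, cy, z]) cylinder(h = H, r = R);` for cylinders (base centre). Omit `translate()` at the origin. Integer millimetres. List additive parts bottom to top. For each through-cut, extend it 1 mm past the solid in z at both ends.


difference() {
  cube([260, 180, 100]);
  translate([60, 100, -1]) cylinder(h = 102, r = 40);
}


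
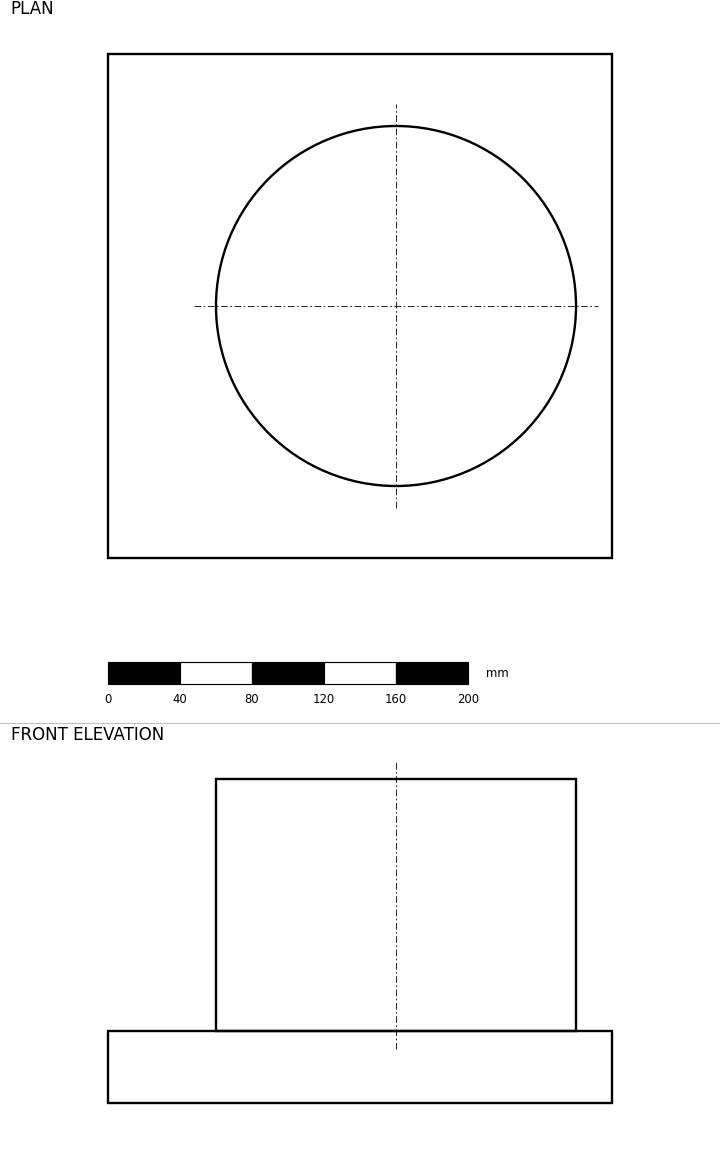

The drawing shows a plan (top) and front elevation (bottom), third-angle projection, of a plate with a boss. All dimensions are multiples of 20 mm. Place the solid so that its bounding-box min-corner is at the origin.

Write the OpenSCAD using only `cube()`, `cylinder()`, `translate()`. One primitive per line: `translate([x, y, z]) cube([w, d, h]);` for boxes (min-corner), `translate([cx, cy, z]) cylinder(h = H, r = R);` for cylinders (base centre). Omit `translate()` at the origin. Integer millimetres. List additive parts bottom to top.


cube([280, 280, 40]);
translate([160, 140, 40]) cylinder(h = 140, r = 100);
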